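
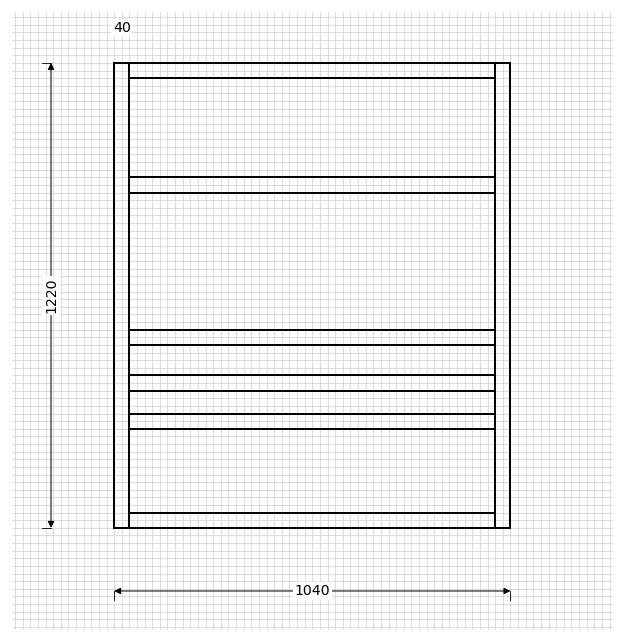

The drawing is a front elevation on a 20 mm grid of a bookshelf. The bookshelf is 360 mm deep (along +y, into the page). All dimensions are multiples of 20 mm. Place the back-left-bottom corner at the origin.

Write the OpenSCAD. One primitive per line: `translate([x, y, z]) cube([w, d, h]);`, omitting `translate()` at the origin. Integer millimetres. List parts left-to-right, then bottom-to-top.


cube([40, 360, 1220]);
translate([40, 0, 0]) cube([960, 360, 40]);
translate([40, 0, 260]) cube([960, 360, 40]);
translate([40, 0, 360]) cube([960, 360, 40]);
translate([40, 0, 480]) cube([960, 360, 40]);
translate([40, 0, 880]) cube([960, 360, 40]);
translate([40, 0, 1180]) cube([960, 360, 40]);
translate([1000, 0, 0]) cube([40, 360, 1220]);


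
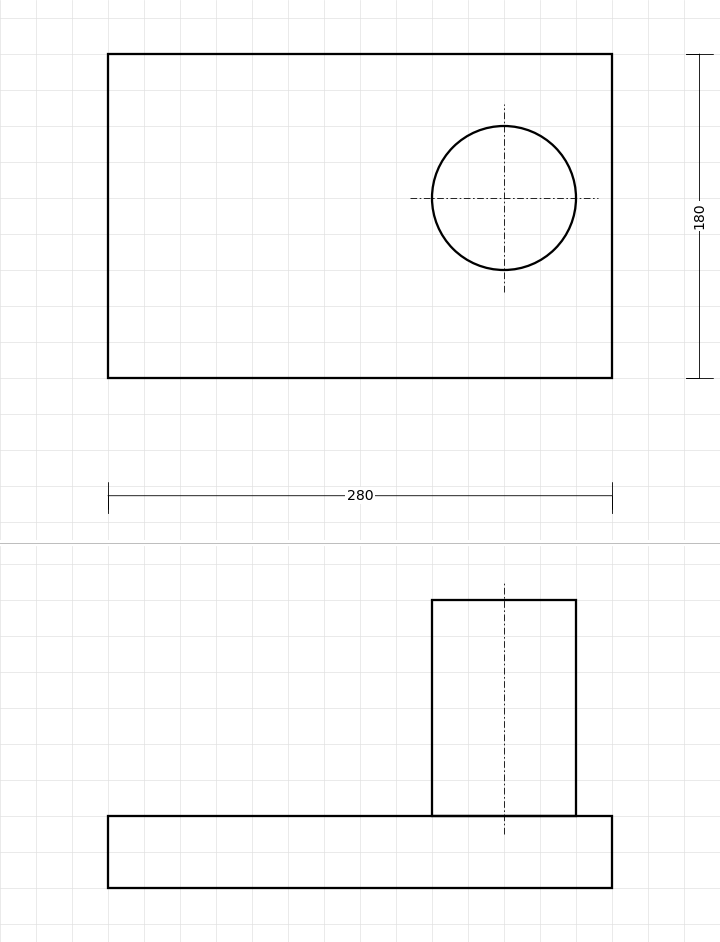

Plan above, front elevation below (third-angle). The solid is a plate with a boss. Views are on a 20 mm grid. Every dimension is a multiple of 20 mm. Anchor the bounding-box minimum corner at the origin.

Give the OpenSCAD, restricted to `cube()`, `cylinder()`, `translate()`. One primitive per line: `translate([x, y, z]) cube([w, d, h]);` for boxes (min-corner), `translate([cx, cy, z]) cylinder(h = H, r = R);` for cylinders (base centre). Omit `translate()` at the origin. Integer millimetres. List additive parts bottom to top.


cube([280, 180, 40]);
translate([220, 100, 40]) cylinder(h = 120, r = 40);


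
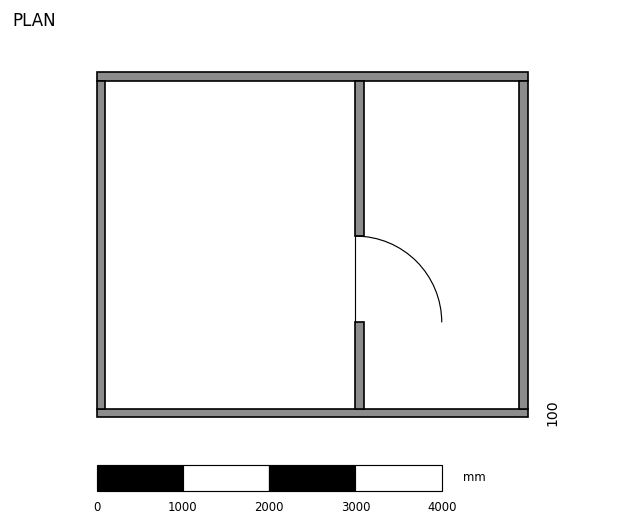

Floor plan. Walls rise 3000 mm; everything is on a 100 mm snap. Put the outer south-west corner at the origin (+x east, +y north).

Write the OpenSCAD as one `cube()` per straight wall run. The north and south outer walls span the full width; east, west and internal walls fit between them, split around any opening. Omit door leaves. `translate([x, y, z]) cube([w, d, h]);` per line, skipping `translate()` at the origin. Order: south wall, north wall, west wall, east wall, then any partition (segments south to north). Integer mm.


cube([5000, 100, 3000]);
translate([0, 3900, 0]) cube([5000, 100, 3000]);
translate([0, 100, 0]) cube([100, 3800, 3000]);
translate([4900, 100, 0]) cube([100, 3800, 3000]);
translate([3000, 100, 0]) cube([100, 1000, 3000]);
translate([3000, 2100, 0]) cube([100, 1800, 3000]);


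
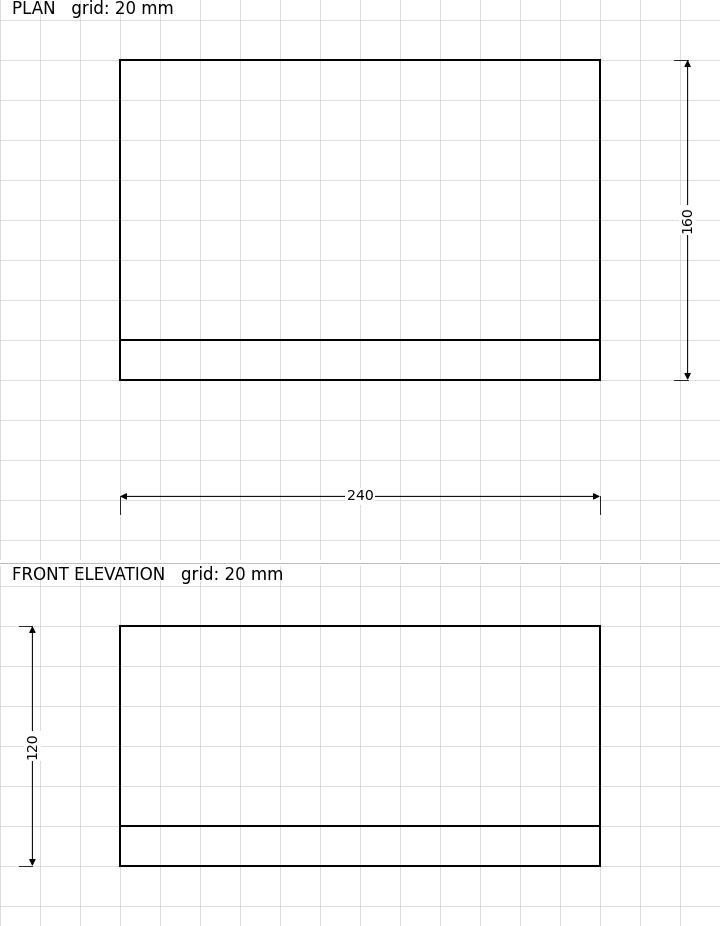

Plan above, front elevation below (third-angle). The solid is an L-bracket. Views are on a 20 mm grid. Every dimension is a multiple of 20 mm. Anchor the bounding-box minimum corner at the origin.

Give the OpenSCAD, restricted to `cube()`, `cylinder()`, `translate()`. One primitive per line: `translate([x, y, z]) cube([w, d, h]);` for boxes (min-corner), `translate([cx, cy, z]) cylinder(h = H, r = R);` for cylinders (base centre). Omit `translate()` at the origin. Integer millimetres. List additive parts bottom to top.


cube([240, 160, 20]);
translate([0, 0, 20]) cube([240, 20, 100]);


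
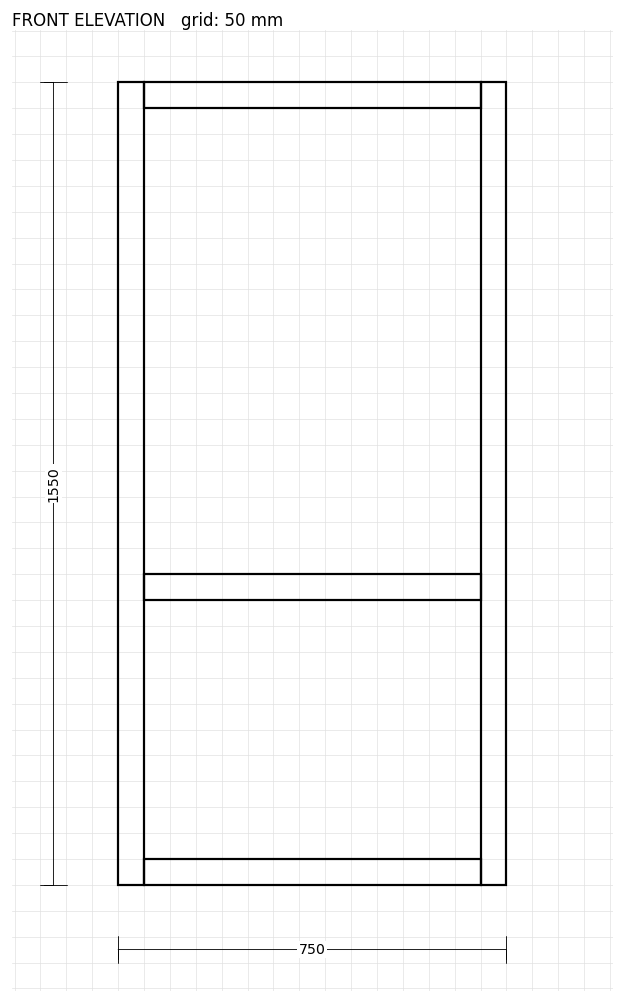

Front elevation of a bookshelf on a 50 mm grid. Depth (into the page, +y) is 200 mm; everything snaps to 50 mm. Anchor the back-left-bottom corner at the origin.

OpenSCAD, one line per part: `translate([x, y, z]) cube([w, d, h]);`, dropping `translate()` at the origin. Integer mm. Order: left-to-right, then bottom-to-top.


cube([50, 200, 1550]);
translate([50, 0, 0]) cube([650, 200, 50]);
translate([50, 0, 550]) cube([650, 200, 50]);
translate([50, 0, 1500]) cube([650, 200, 50]);
translate([700, 0, 0]) cube([50, 200, 1550]);


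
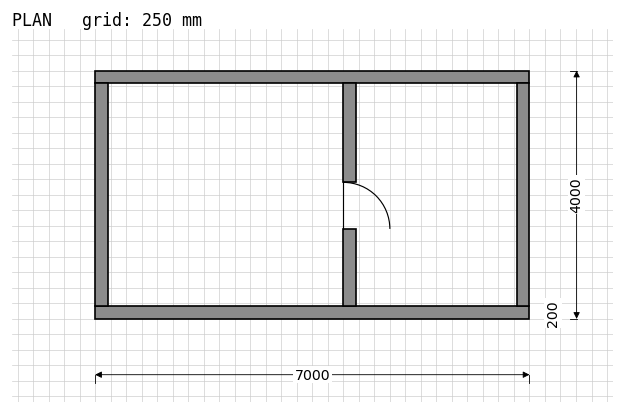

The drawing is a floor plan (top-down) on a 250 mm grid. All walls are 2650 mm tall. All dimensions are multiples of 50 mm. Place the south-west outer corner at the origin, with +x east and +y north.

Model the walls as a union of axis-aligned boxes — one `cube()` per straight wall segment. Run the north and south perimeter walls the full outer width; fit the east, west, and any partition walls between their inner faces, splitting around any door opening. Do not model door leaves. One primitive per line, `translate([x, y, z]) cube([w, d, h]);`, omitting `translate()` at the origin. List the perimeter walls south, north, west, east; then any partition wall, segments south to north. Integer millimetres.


cube([7000, 200, 2650]);
translate([0, 3800, 0]) cube([7000, 200, 2650]);
translate([0, 200, 0]) cube([200, 3600, 2650]);
translate([6800, 200, 0]) cube([200, 3600, 2650]);
translate([4000, 200, 0]) cube([200, 1250, 2650]);
translate([4000, 2200, 0]) cube([200, 1600, 2650]);


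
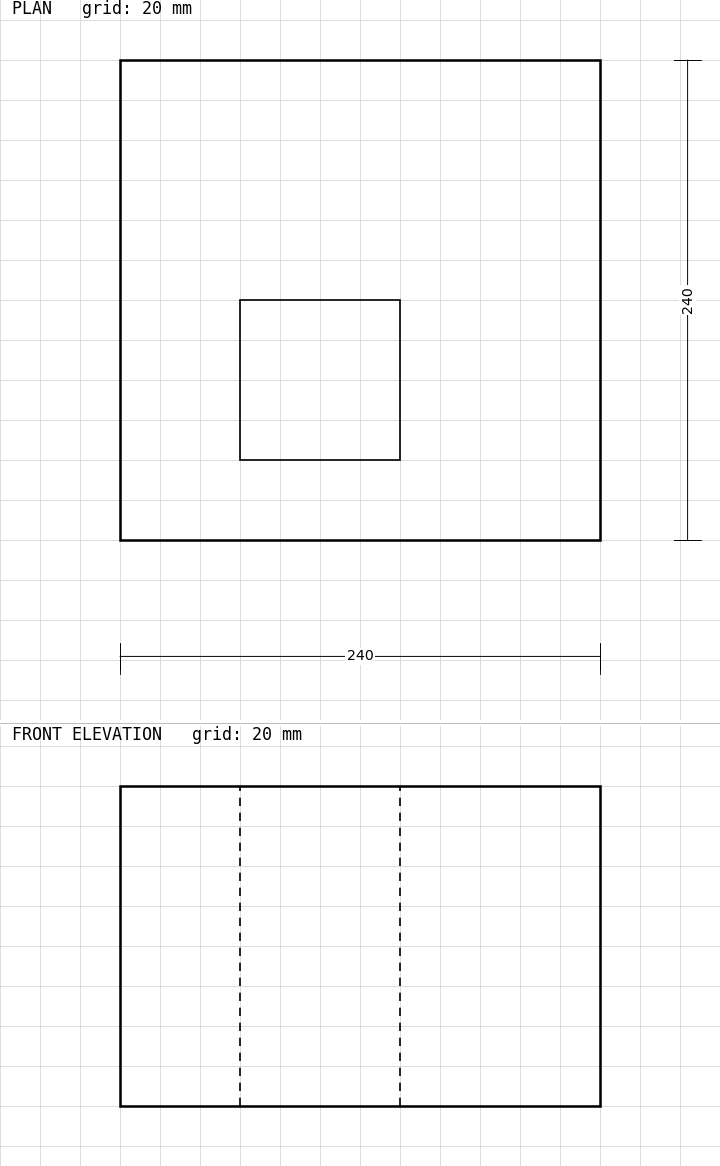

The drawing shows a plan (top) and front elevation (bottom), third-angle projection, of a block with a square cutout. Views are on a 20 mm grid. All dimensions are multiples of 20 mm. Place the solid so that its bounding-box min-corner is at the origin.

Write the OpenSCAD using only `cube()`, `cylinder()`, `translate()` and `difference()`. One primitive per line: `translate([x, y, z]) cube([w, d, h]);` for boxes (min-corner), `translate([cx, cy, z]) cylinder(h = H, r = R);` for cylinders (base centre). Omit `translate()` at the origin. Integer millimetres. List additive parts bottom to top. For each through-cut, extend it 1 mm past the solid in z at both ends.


difference() {
  cube([240, 240, 160]);
  translate([60, 40, -1]) cube([80, 80, 162]);
}


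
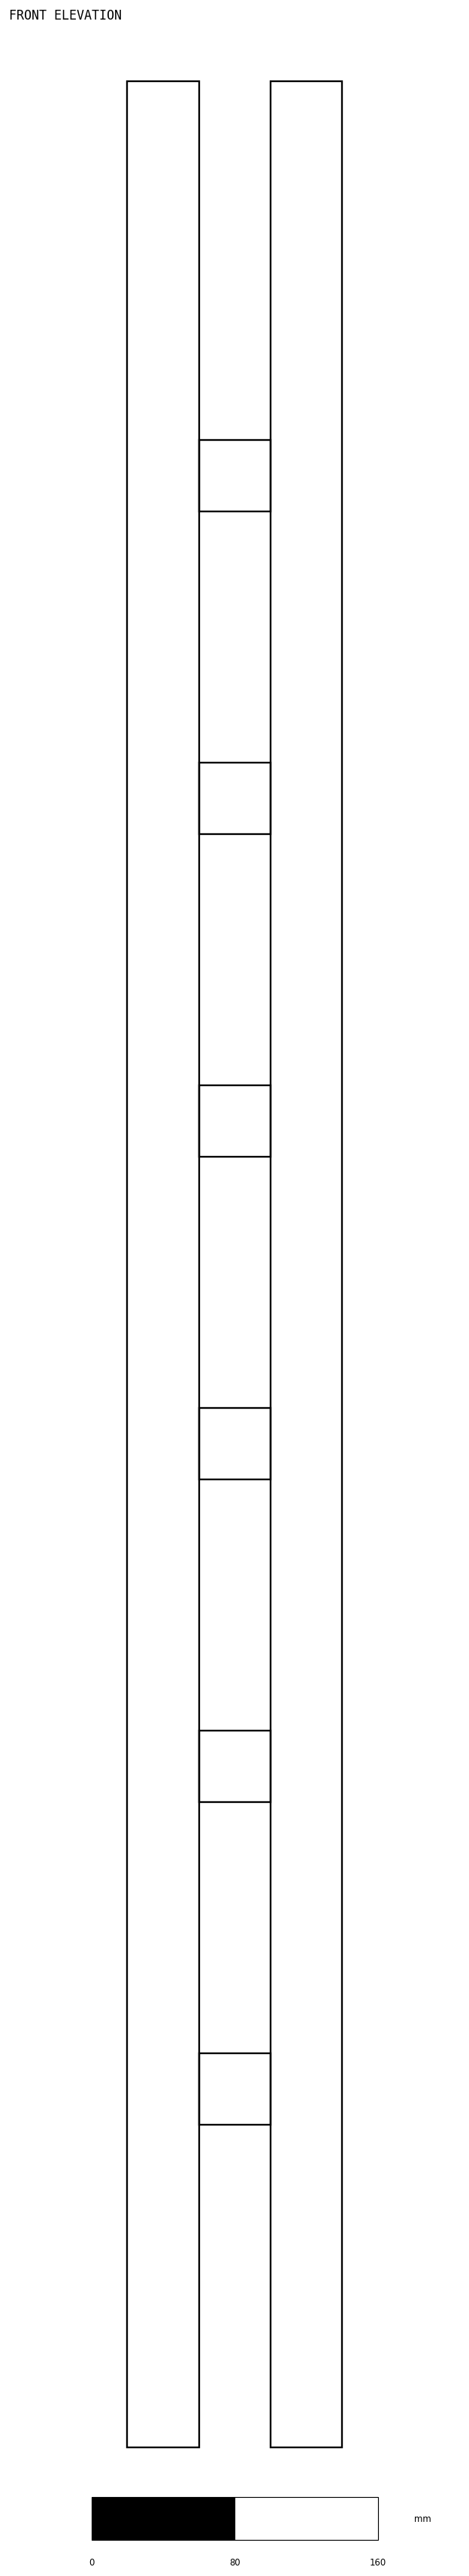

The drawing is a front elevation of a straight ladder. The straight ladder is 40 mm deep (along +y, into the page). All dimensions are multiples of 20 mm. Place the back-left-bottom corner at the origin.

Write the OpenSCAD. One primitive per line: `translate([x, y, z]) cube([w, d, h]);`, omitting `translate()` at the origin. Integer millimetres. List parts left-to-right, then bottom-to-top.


cube([40, 40, 1320]);
translate([40, 0, 180]) cube([40, 40, 40]);
translate([40, 0, 360]) cube([40, 40, 40]);
translate([40, 0, 540]) cube([40, 40, 40]);
translate([40, 0, 720]) cube([40, 40, 40]);
translate([40, 0, 900]) cube([40, 40, 40]);
translate([40, 0, 1080]) cube([40, 40, 40]);
translate([80, 0, 0]) cube([40, 40, 1320]);


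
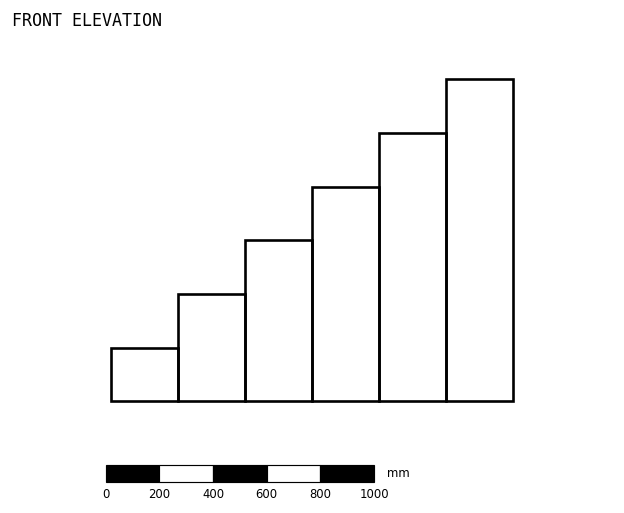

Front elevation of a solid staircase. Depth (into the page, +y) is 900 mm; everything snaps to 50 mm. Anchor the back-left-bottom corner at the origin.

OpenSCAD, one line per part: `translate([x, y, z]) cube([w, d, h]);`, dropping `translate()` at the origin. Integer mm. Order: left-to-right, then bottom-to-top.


cube([250, 900, 200]);
translate([250, 0, 0]) cube([250, 900, 400]);
translate([500, 0, 0]) cube([250, 900, 600]);
translate([750, 0, 0]) cube([250, 900, 800]);
translate([1000, 0, 0]) cube([250, 900, 1000]);
translate([1250, 0, 0]) cube([250, 900, 1200]);


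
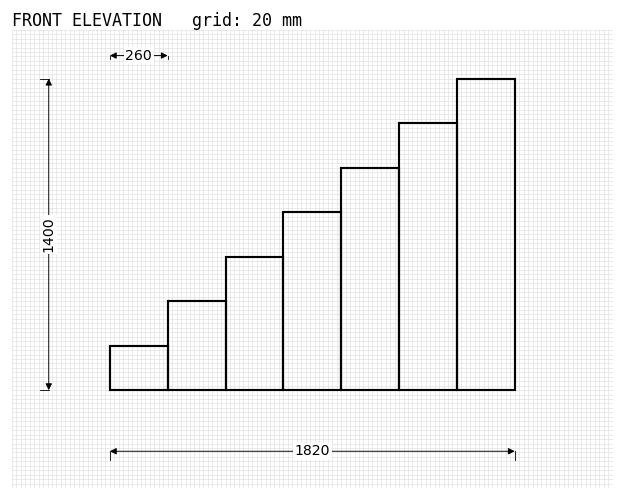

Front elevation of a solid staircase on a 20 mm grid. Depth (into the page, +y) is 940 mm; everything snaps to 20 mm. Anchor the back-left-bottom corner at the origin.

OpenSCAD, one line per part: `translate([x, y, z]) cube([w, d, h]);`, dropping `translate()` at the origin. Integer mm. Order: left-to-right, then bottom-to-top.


cube([260, 940, 200]);
translate([260, 0, 0]) cube([260, 940, 400]);
translate([520, 0, 0]) cube([260, 940, 600]);
translate([780, 0, 0]) cube([260, 940, 800]);
translate([1040, 0, 0]) cube([260, 940, 1000]);
translate([1300, 0, 0]) cube([260, 940, 1200]);
translate([1560, 0, 0]) cube([260, 940, 1400]);


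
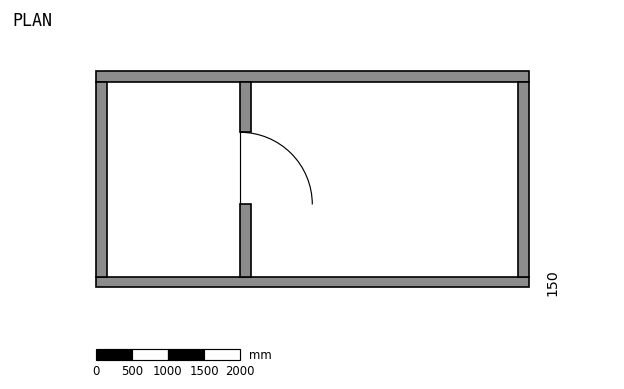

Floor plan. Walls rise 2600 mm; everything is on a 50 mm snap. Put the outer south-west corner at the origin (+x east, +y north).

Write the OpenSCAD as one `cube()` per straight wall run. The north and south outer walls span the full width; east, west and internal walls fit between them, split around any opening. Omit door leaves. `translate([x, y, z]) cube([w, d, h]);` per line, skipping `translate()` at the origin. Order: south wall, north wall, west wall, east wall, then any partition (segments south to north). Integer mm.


cube([6000, 150, 2600]);
translate([0, 2850, 0]) cube([6000, 150, 2600]);
translate([0, 150, 0]) cube([150, 2700, 2600]);
translate([5850, 150, 0]) cube([150, 2700, 2600]);
translate([2000, 150, 0]) cube([150, 1000, 2600]);
translate([2000, 2150, 0]) cube([150, 700, 2600]);


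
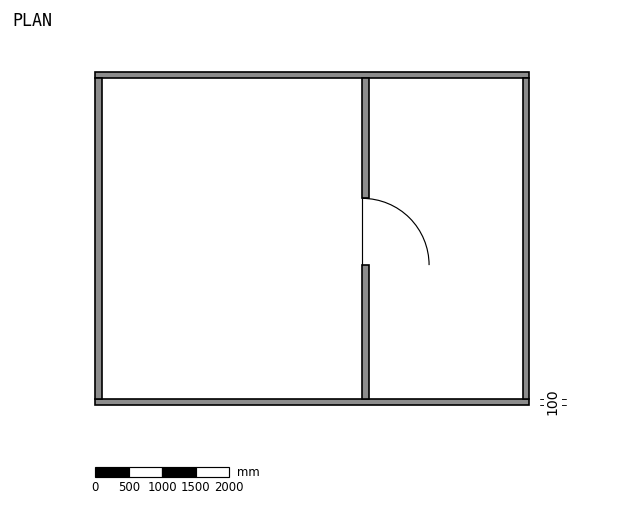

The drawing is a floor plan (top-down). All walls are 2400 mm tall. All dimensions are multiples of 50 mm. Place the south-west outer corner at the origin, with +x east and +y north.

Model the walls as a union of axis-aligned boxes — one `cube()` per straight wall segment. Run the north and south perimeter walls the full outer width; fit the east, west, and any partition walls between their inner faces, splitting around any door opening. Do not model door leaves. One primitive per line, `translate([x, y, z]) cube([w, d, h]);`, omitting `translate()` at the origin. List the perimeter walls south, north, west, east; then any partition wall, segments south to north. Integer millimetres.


cube([6500, 100, 2400]);
translate([0, 4900, 0]) cube([6500, 100, 2400]);
translate([0, 100, 0]) cube([100, 4800, 2400]);
translate([6400, 100, 0]) cube([100, 4800, 2400]);
translate([4000, 100, 0]) cube([100, 2000, 2400]);
translate([4000, 3100, 0]) cube([100, 1800, 2400]);


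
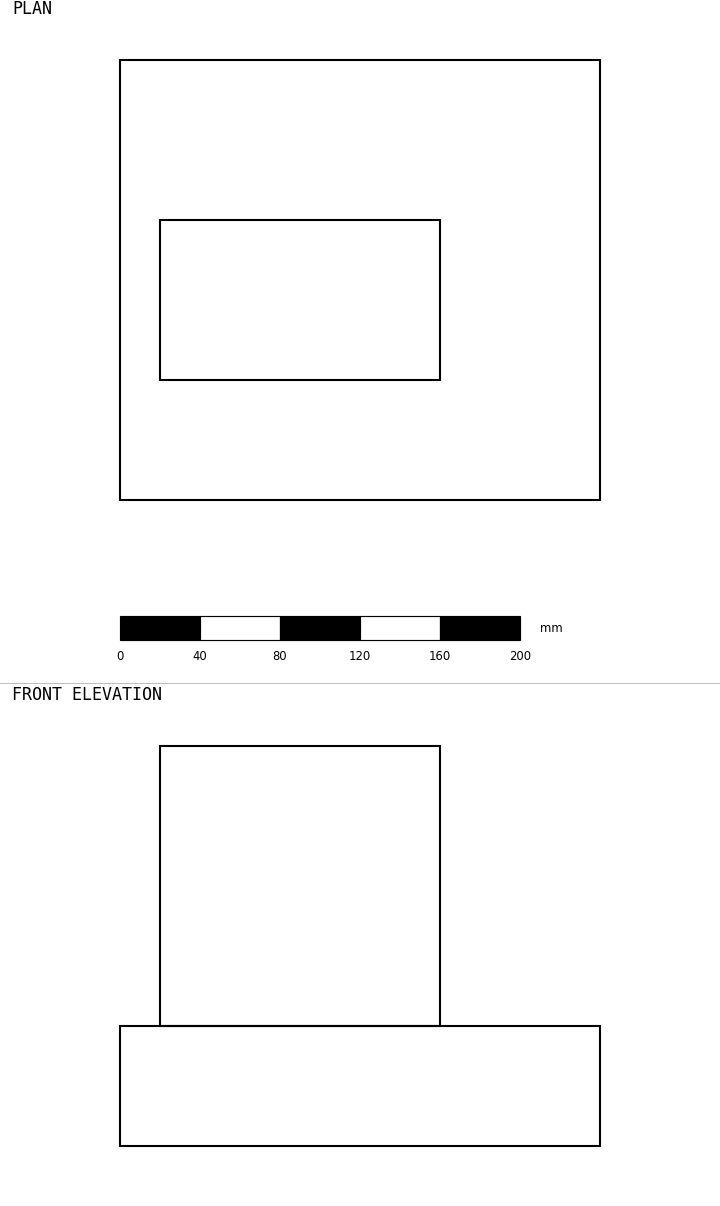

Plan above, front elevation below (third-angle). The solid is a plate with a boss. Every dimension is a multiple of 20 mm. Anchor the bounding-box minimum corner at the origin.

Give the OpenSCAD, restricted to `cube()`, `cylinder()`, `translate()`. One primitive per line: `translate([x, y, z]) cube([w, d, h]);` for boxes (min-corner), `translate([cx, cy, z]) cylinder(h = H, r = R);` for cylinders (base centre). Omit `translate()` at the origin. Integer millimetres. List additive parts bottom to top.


cube([240, 220, 60]);
translate([20, 60, 60]) cube([140, 80, 140]);


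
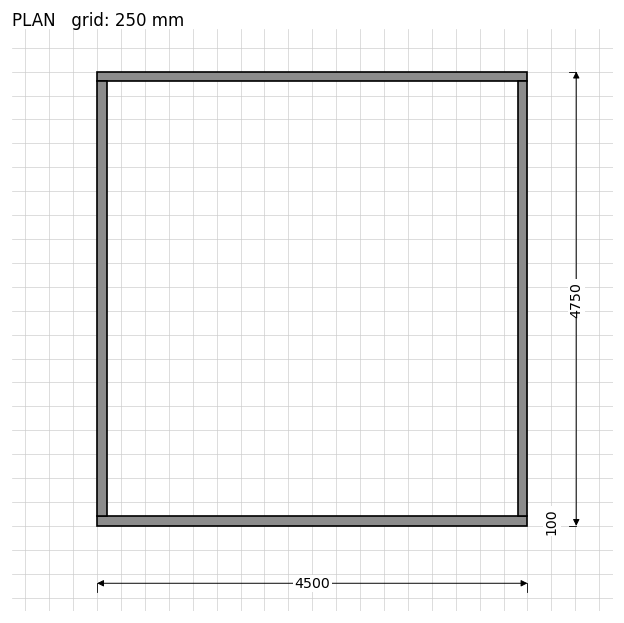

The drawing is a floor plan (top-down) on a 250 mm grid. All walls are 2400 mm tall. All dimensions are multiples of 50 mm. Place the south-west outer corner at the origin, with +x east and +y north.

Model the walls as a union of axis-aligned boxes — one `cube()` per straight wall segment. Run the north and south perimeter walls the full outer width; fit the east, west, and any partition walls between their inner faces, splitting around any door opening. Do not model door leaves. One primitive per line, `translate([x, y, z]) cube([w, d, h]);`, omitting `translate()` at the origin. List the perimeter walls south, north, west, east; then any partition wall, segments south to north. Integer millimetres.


cube([4500, 100, 2400]);
translate([0, 4650, 0]) cube([4500, 100, 2400]);
translate([0, 100, 0]) cube([100, 4550, 2400]);
translate([4400, 100, 0]) cube([100, 4550, 2400]);


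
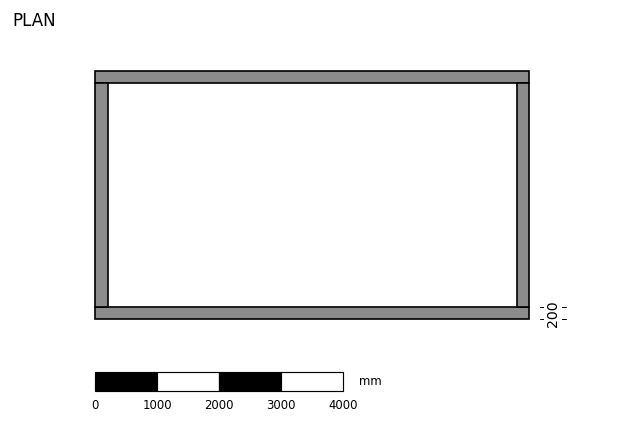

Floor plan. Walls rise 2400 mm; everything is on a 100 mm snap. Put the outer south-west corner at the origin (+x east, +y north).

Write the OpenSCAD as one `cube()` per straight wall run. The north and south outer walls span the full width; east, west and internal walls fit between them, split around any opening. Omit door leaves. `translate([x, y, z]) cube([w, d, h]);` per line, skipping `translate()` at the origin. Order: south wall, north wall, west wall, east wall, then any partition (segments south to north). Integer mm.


cube([7000, 200, 2400]);
translate([0, 3800, 0]) cube([7000, 200, 2400]);
translate([0, 200, 0]) cube([200, 3600, 2400]);
translate([6800, 200, 0]) cube([200, 3600, 2400]);


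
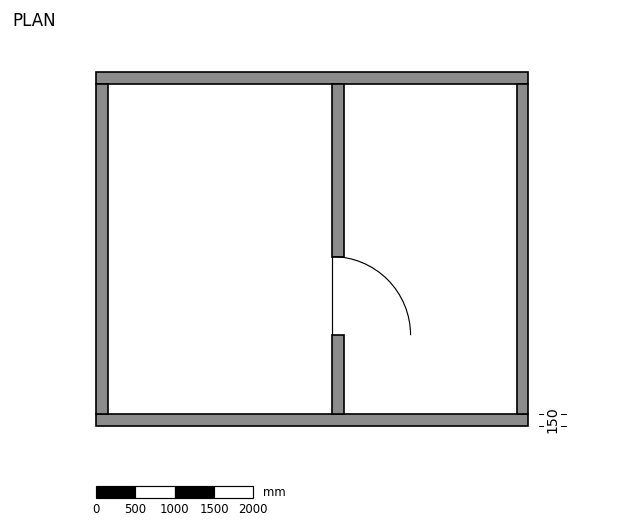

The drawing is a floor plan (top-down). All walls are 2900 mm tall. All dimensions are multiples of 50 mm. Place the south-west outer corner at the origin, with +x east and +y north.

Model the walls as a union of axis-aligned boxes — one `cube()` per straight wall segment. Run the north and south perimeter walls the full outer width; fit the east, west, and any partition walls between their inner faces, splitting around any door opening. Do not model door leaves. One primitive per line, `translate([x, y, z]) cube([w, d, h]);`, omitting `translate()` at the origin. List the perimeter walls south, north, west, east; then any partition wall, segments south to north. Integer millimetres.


cube([5500, 150, 2900]);
translate([0, 4350, 0]) cube([5500, 150, 2900]);
translate([0, 150, 0]) cube([150, 4200, 2900]);
translate([5350, 150, 0]) cube([150, 4200, 2900]);
translate([3000, 150, 0]) cube([150, 1000, 2900]);
translate([3000, 2150, 0]) cube([150, 2200, 2900]);


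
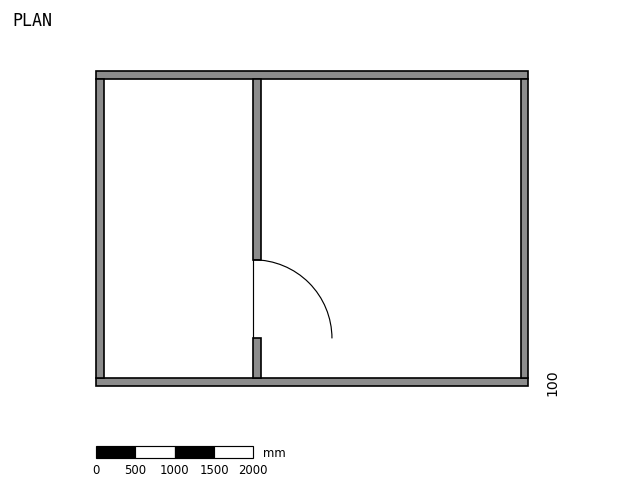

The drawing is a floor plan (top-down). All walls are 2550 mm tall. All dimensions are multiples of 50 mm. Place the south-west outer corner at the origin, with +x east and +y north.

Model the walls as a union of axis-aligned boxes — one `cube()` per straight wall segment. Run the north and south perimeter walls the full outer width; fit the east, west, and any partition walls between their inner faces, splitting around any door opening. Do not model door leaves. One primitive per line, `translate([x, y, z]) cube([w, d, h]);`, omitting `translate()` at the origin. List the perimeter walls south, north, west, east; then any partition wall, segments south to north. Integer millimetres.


cube([5500, 100, 2550]);
translate([0, 3900, 0]) cube([5500, 100, 2550]);
translate([0, 100, 0]) cube([100, 3800, 2550]);
translate([5400, 100, 0]) cube([100, 3800, 2550]);
translate([2000, 100, 0]) cube([100, 500, 2550]);
translate([2000, 1600, 0]) cube([100, 2300, 2550]);


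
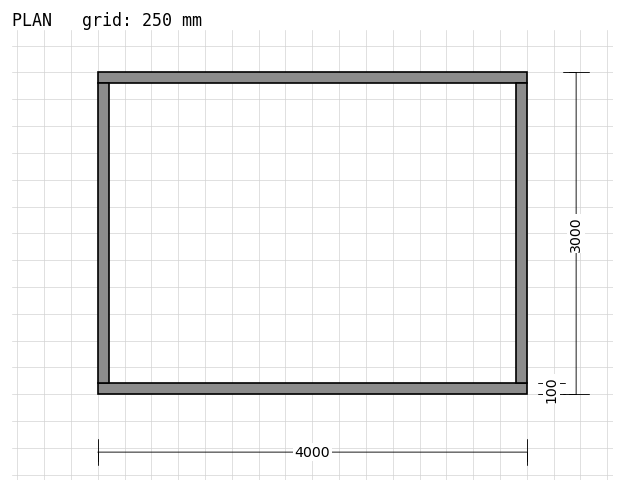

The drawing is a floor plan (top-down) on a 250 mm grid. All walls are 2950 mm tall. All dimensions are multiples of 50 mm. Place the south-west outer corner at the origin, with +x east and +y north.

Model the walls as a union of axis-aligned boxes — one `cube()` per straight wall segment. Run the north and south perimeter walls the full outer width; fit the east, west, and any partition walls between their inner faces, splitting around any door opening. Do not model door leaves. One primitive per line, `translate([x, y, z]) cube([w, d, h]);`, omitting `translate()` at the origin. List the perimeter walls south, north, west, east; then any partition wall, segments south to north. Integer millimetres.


cube([4000, 100, 2950]);
translate([0, 2900, 0]) cube([4000, 100, 2950]);
translate([0, 100, 0]) cube([100, 2800, 2950]);
translate([3900, 100, 0]) cube([100, 2800, 2950]);


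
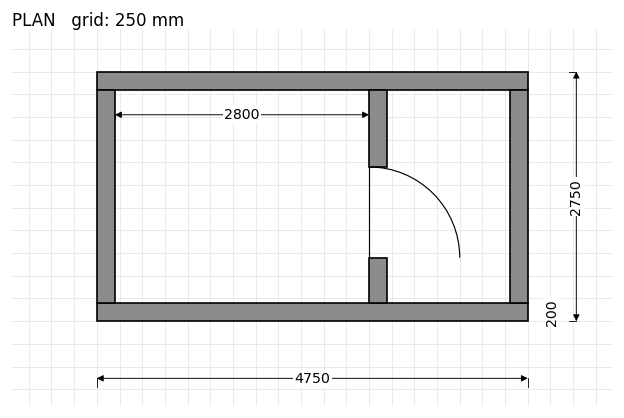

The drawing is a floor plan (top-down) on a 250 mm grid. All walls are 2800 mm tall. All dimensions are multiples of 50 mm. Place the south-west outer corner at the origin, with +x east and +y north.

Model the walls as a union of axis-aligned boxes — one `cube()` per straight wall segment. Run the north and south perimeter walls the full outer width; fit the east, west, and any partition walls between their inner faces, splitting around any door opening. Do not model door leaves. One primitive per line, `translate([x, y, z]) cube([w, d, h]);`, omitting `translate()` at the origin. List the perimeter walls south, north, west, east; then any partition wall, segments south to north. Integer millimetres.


cube([4750, 200, 2800]);
translate([0, 2550, 0]) cube([4750, 200, 2800]);
translate([0, 200, 0]) cube([200, 2350, 2800]);
translate([4550, 200, 0]) cube([200, 2350, 2800]);
translate([3000, 200, 0]) cube([200, 500, 2800]);
translate([3000, 1700, 0]) cube([200, 850, 2800]);


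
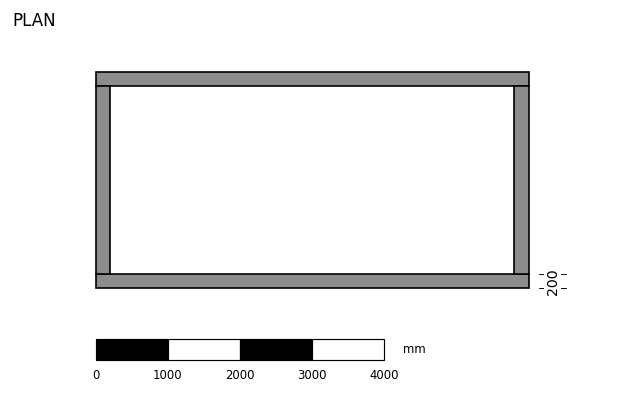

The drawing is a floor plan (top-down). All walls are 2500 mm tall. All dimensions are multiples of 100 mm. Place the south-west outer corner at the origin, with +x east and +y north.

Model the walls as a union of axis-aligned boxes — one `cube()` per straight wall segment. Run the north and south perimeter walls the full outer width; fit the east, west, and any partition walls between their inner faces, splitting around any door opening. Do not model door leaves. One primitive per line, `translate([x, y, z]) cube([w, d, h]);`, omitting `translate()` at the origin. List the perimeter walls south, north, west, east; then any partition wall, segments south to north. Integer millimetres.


cube([6000, 200, 2500]);
translate([0, 2800, 0]) cube([6000, 200, 2500]);
translate([0, 200, 0]) cube([200, 2600, 2500]);
translate([5800, 200, 0]) cube([200, 2600, 2500]);


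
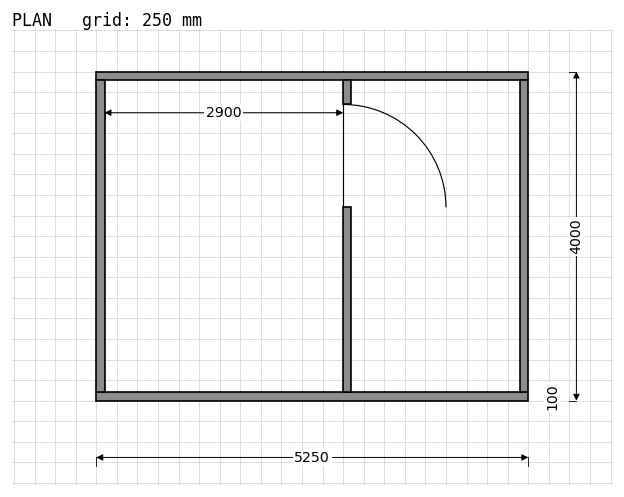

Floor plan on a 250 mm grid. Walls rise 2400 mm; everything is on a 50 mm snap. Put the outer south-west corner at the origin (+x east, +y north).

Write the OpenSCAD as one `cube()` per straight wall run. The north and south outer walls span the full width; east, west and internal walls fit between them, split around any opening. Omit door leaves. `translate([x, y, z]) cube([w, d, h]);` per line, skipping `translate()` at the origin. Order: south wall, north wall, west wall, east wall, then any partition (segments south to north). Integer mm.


cube([5250, 100, 2400]);
translate([0, 3900, 0]) cube([5250, 100, 2400]);
translate([0, 100, 0]) cube([100, 3800, 2400]);
translate([5150, 100, 0]) cube([100, 3800, 2400]);
translate([3000, 100, 0]) cube([100, 2250, 2400]);
translate([3000, 3600, 0]) cube([100, 300, 2400]);


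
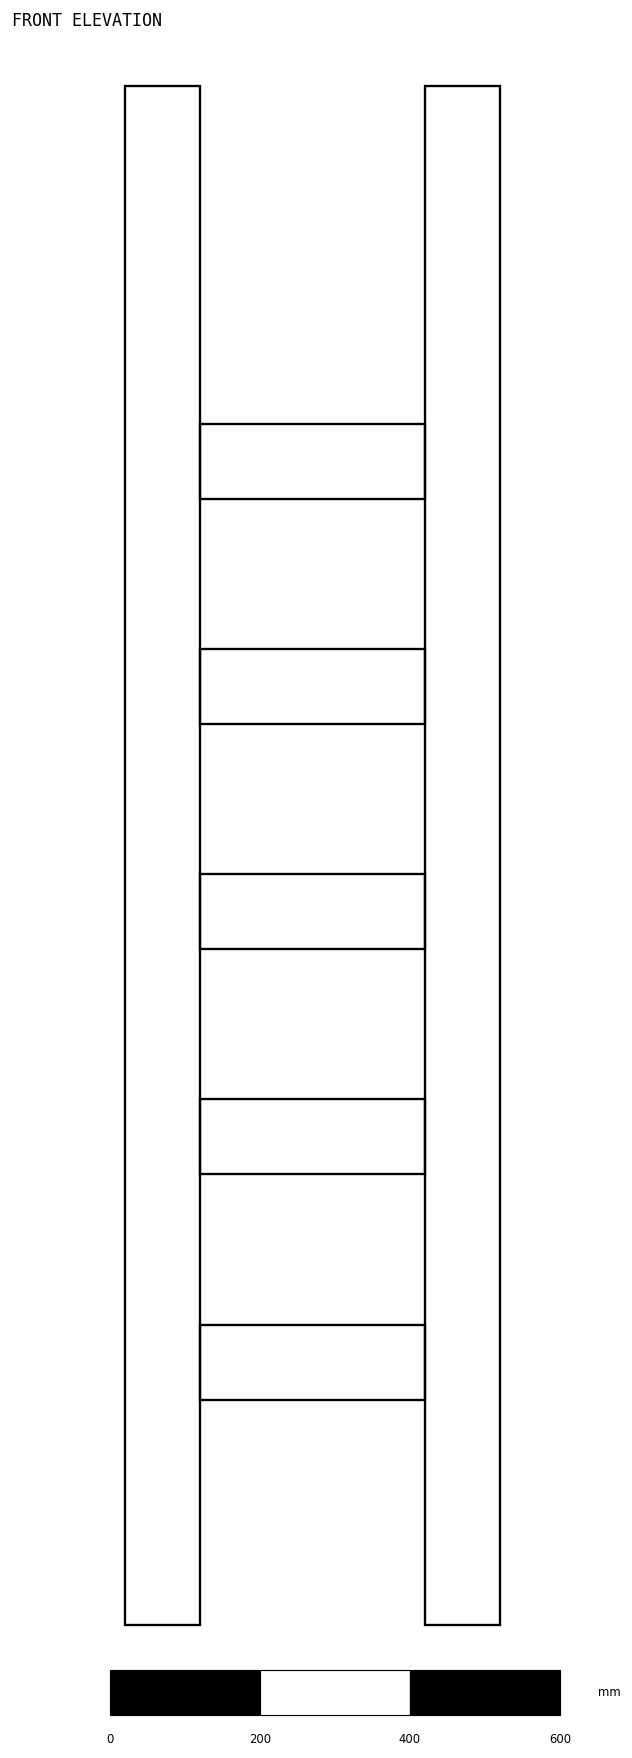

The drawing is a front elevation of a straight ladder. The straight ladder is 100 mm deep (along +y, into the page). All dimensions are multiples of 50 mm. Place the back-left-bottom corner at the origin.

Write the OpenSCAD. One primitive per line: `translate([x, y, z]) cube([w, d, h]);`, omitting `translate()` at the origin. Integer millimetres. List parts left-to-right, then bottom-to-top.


cube([100, 100, 2050]);
translate([100, 0, 300]) cube([300, 100, 100]);
translate([100, 0, 600]) cube([300, 100, 100]);
translate([100, 0, 900]) cube([300, 100, 100]);
translate([100, 0, 1200]) cube([300, 100, 100]);
translate([100, 0, 1500]) cube([300, 100, 100]);
translate([400, 0, 0]) cube([100, 100, 2050]);


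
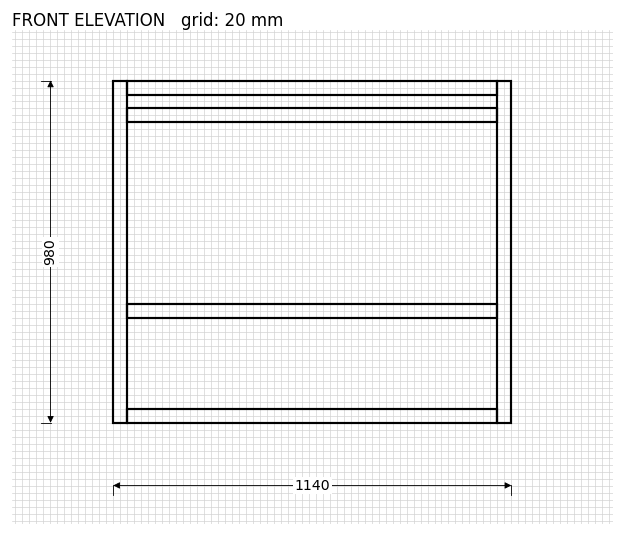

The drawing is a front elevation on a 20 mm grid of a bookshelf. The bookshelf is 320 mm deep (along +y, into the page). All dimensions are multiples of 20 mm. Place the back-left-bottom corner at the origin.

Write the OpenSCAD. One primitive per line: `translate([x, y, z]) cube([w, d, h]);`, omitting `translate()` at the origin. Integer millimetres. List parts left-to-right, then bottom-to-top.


cube([40, 320, 980]);
translate([40, 0, 0]) cube([1060, 320, 40]);
translate([40, 0, 300]) cube([1060, 320, 40]);
translate([40, 0, 860]) cube([1060, 320, 40]);
translate([40, 0, 940]) cube([1060, 320, 40]);
translate([1100, 0, 0]) cube([40, 320, 980]);


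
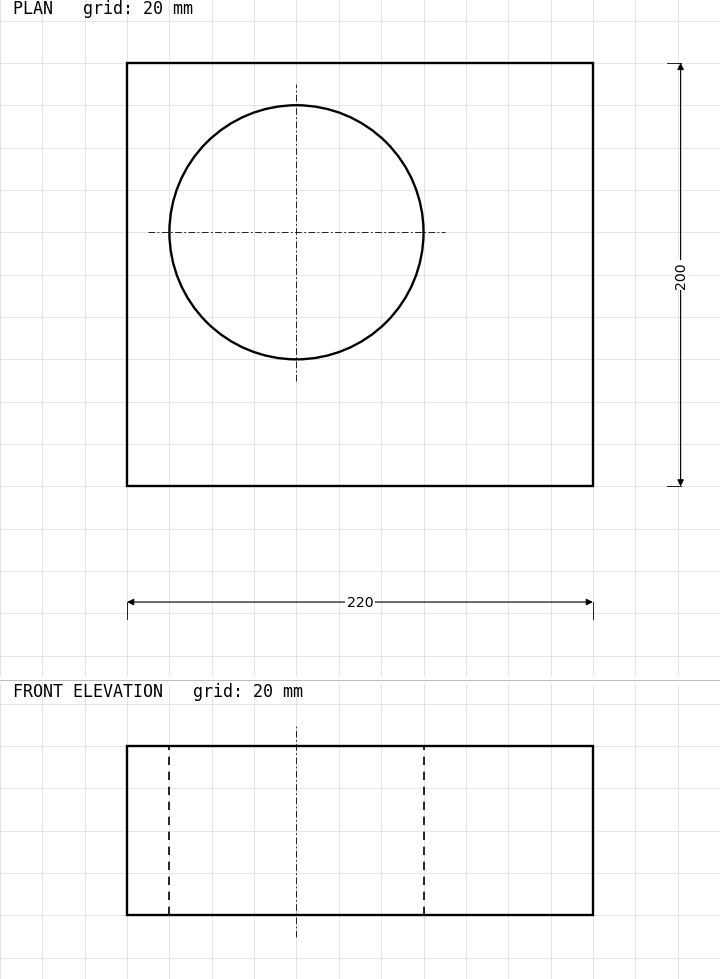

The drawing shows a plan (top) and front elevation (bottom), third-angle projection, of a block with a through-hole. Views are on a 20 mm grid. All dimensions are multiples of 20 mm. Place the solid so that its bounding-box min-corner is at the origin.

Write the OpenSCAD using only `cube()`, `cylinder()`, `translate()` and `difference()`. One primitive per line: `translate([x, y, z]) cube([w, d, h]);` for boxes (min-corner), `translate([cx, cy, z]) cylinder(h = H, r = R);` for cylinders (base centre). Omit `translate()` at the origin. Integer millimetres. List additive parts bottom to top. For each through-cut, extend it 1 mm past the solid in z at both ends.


difference() {
  cube([220, 200, 80]);
  translate([80, 120, -1]) cylinder(h = 82, r = 60);
}


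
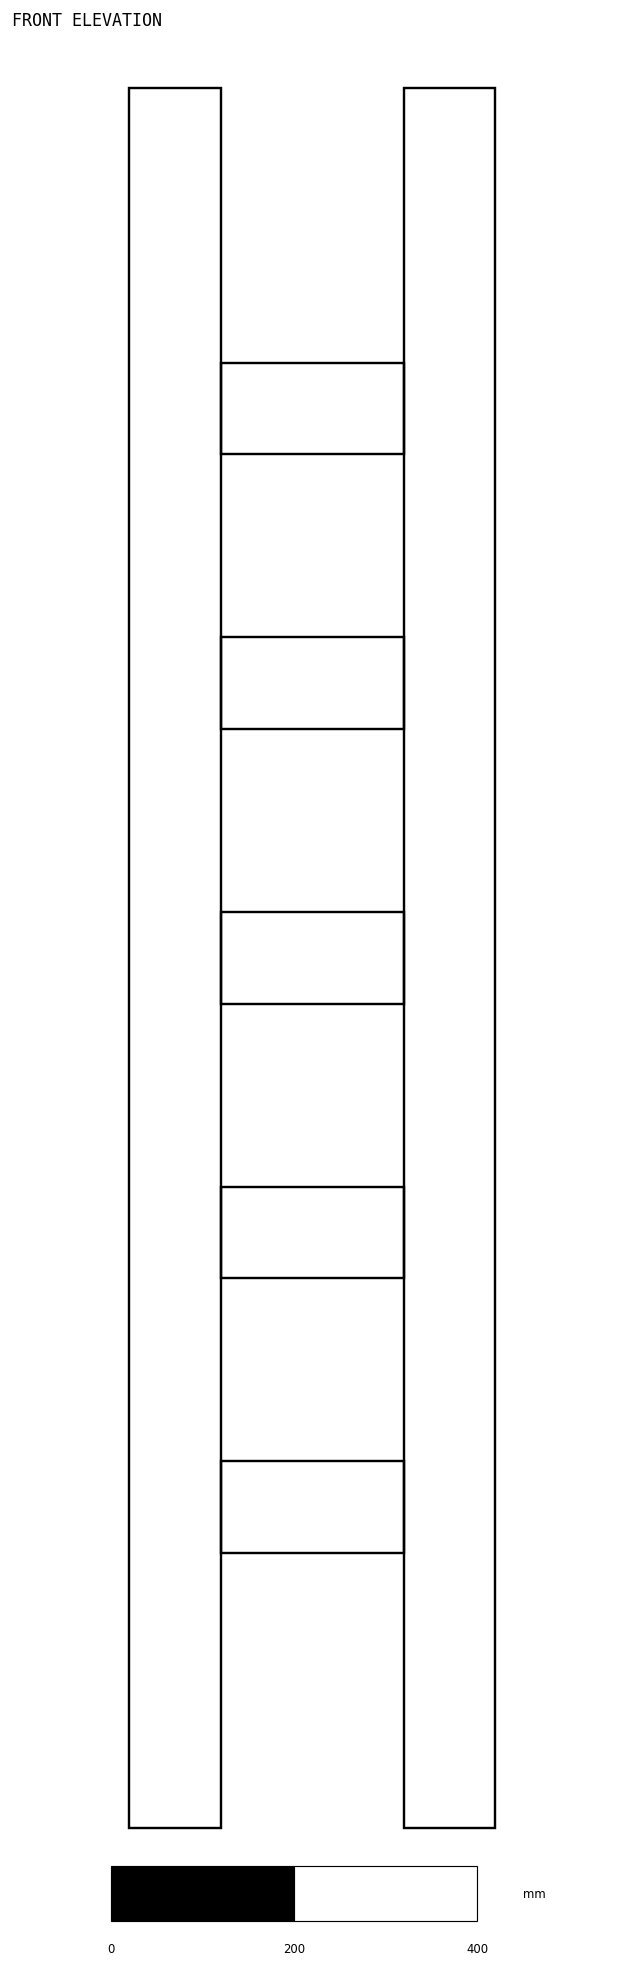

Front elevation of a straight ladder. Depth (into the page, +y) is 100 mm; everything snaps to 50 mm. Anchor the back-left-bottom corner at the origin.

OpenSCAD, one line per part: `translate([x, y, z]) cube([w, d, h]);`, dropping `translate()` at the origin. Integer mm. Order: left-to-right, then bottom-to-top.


cube([100, 100, 1900]);
translate([100, 0, 300]) cube([200, 100, 100]);
translate([100, 0, 600]) cube([200, 100, 100]);
translate([100, 0, 900]) cube([200, 100, 100]);
translate([100, 0, 1200]) cube([200, 100, 100]);
translate([100, 0, 1500]) cube([200, 100, 100]);
translate([300, 0, 0]) cube([100, 100, 1900]);


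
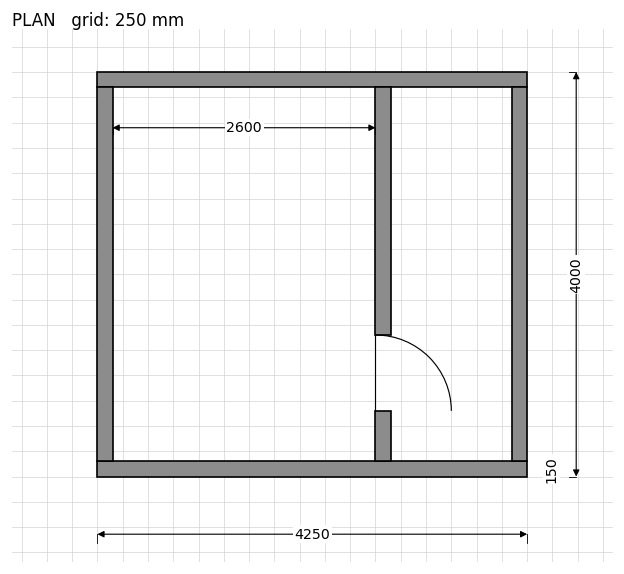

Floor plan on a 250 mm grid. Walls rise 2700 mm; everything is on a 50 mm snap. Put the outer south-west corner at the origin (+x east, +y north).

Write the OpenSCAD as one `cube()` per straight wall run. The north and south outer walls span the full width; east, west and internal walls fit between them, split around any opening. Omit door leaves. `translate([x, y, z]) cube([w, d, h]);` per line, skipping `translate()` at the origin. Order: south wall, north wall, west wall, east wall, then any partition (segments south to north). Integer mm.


cube([4250, 150, 2700]);
translate([0, 3850, 0]) cube([4250, 150, 2700]);
translate([0, 150, 0]) cube([150, 3700, 2700]);
translate([4100, 150, 0]) cube([150, 3700, 2700]);
translate([2750, 150, 0]) cube([150, 500, 2700]);
translate([2750, 1400, 0]) cube([150, 2450, 2700]);


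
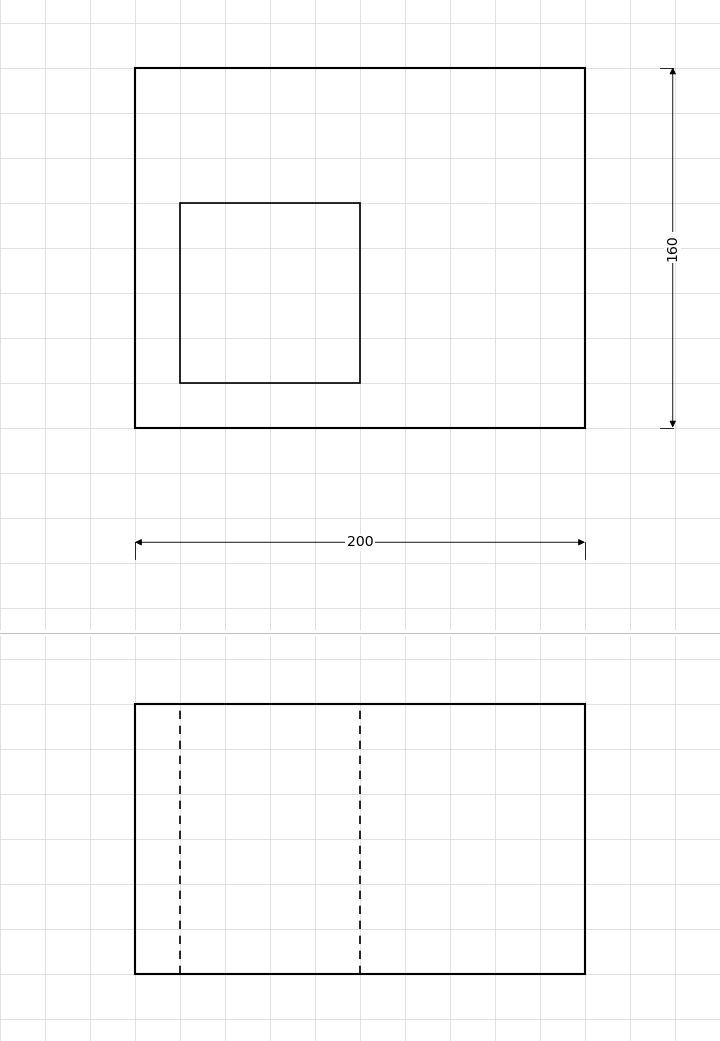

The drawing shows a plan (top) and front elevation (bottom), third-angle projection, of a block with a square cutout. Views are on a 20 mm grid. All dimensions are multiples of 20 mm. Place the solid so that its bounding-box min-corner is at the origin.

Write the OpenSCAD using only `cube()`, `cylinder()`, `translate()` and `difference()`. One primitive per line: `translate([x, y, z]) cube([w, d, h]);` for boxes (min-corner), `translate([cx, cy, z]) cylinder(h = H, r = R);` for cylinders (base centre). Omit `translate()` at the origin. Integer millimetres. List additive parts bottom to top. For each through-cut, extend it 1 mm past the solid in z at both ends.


difference() {
  cube([200, 160, 120]);
  translate([20, 20, -1]) cube([80, 80, 122]);
}


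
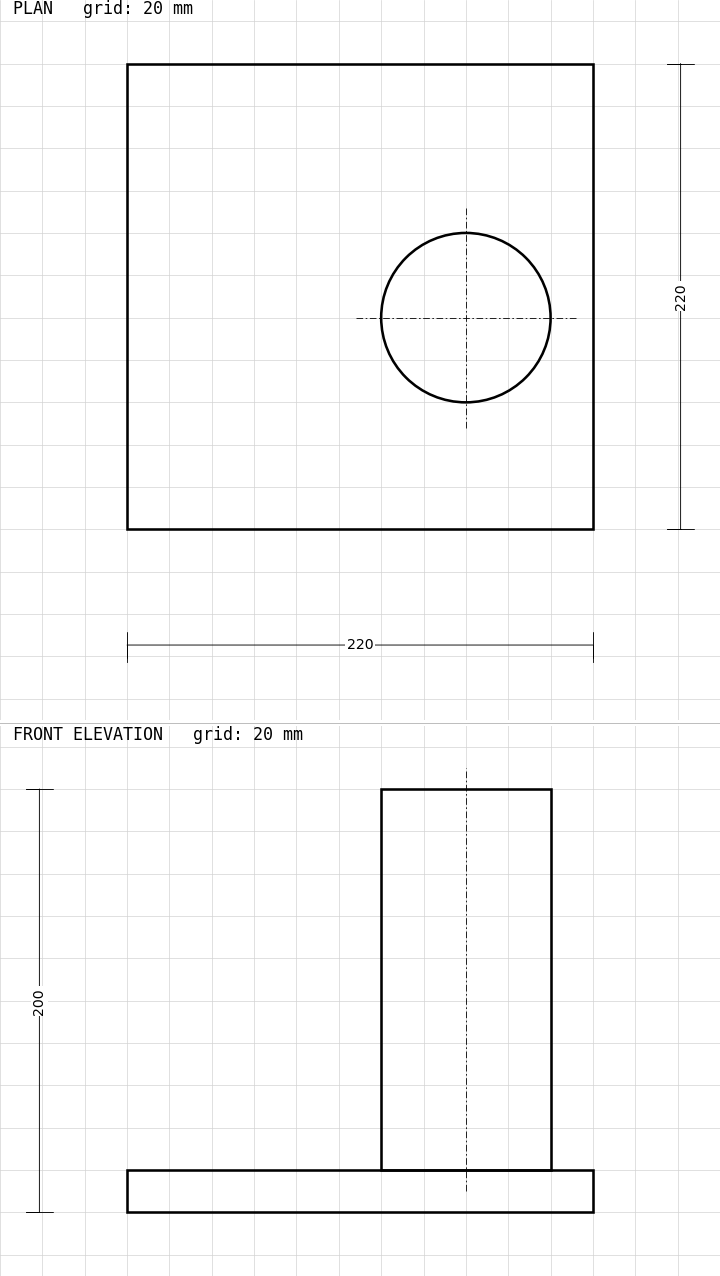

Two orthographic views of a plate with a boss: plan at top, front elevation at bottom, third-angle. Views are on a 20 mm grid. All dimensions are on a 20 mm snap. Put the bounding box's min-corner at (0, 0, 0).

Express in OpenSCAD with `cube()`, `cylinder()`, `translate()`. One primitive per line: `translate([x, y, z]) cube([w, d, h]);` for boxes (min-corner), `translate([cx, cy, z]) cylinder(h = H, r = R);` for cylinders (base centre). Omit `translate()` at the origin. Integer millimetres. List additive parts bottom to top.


cube([220, 220, 20]);
translate([160, 100, 20]) cylinder(h = 180, r = 40);


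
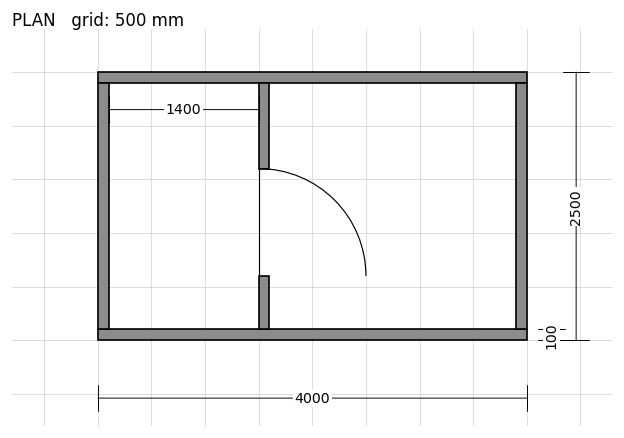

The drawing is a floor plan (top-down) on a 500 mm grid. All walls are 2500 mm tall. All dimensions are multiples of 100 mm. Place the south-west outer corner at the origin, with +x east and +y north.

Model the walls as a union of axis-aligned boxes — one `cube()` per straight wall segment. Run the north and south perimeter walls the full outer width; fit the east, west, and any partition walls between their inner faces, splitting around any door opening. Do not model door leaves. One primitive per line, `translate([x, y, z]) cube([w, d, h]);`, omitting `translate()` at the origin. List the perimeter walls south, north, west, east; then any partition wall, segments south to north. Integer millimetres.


cube([4000, 100, 2500]);
translate([0, 2400, 0]) cube([4000, 100, 2500]);
translate([0, 100, 0]) cube([100, 2300, 2500]);
translate([3900, 100, 0]) cube([100, 2300, 2500]);
translate([1500, 100, 0]) cube([100, 500, 2500]);
translate([1500, 1600, 0]) cube([100, 800, 2500]);


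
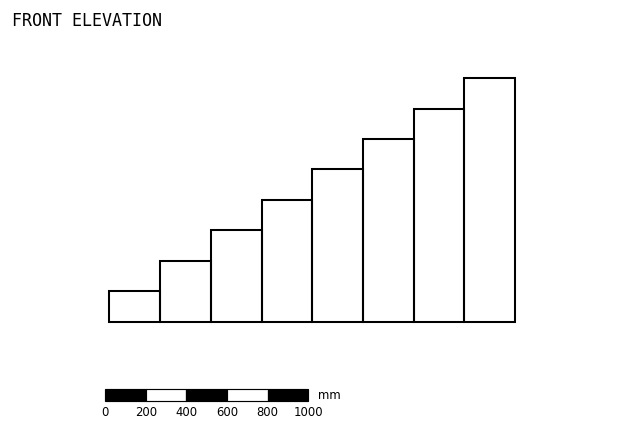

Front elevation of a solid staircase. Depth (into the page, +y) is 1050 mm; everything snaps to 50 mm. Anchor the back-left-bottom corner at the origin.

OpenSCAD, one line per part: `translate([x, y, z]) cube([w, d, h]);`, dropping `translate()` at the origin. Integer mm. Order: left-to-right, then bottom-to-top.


cube([250, 1050, 150]);
translate([250, 0, 0]) cube([250, 1050, 300]);
translate([500, 0, 0]) cube([250, 1050, 450]);
translate([750, 0, 0]) cube([250, 1050, 600]);
translate([1000, 0, 0]) cube([250, 1050, 750]);
translate([1250, 0, 0]) cube([250, 1050, 900]);
translate([1500, 0, 0]) cube([250, 1050, 1050]);
translate([1750, 0, 0]) cube([250, 1050, 1200]);


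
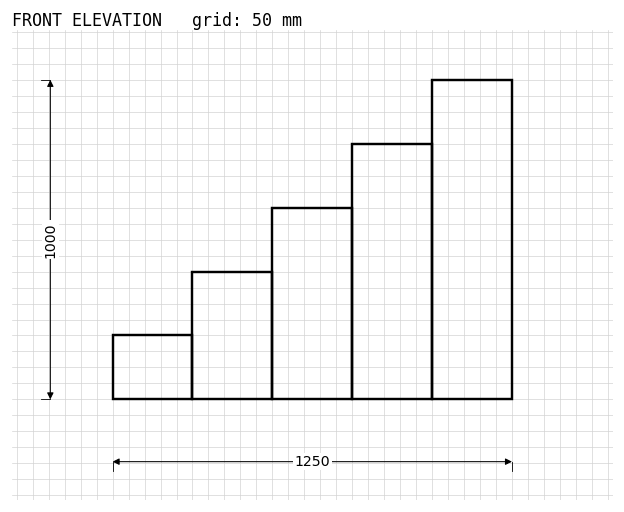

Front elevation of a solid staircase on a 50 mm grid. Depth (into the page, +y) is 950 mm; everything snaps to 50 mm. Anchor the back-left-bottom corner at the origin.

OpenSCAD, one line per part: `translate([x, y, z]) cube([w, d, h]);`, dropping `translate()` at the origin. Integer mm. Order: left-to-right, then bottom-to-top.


cube([250, 950, 200]);
translate([250, 0, 0]) cube([250, 950, 400]);
translate([500, 0, 0]) cube([250, 950, 600]);
translate([750, 0, 0]) cube([250, 950, 800]);
translate([1000, 0, 0]) cube([250, 950, 1000]);


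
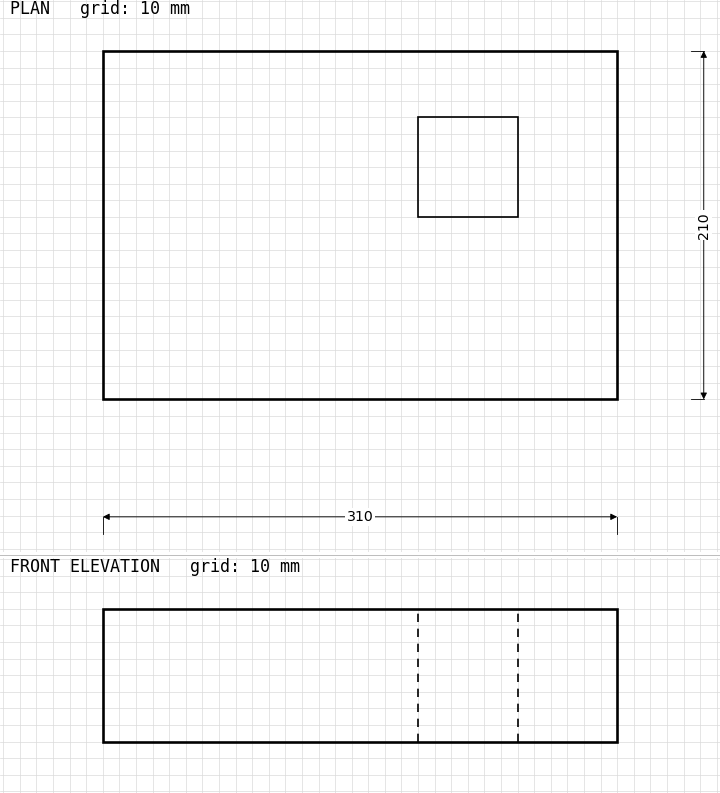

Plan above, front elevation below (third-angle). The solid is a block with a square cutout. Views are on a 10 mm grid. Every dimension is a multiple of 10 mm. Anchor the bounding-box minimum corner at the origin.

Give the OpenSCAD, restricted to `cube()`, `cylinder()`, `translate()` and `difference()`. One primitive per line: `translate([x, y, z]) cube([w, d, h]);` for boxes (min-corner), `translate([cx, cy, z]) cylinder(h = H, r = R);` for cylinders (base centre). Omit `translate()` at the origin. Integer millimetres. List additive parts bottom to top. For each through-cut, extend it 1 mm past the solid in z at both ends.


difference() {
  cube([310, 210, 80]);
  translate([190, 110, -1]) cube([60, 60, 82]);
}


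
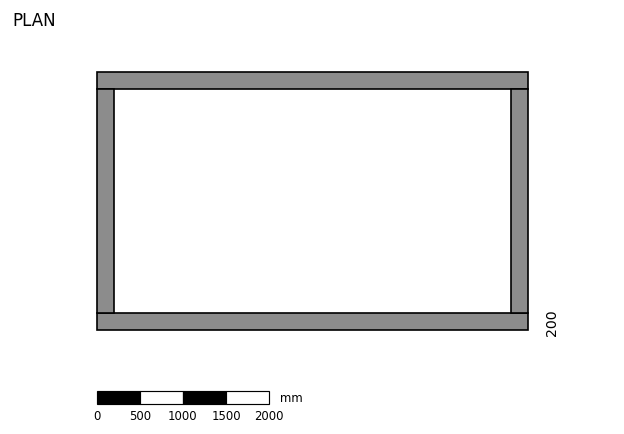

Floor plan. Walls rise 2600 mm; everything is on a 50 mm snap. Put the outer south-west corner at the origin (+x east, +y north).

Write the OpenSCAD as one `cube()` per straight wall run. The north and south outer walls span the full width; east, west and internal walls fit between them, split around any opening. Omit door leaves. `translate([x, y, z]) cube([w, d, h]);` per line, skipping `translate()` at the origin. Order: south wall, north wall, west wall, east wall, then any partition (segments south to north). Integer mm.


cube([5000, 200, 2600]);
translate([0, 2800, 0]) cube([5000, 200, 2600]);
translate([0, 200, 0]) cube([200, 2600, 2600]);
translate([4800, 200, 0]) cube([200, 2600, 2600]);


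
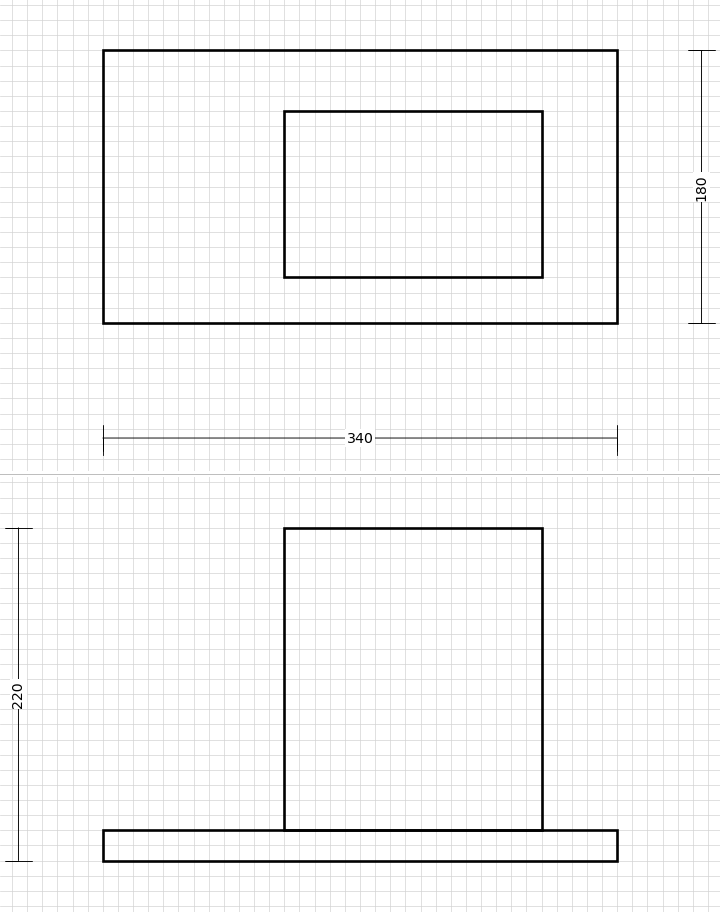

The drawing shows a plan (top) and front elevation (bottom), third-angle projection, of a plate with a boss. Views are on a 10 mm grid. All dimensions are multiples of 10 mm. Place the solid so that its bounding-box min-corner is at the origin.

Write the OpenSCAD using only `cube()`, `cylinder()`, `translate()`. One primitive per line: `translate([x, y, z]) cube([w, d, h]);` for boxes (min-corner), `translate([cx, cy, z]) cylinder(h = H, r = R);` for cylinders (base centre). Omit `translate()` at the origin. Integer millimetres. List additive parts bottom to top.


cube([340, 180, 20]);
translate([120, 30, 20]) cube([170, 110, 200]);


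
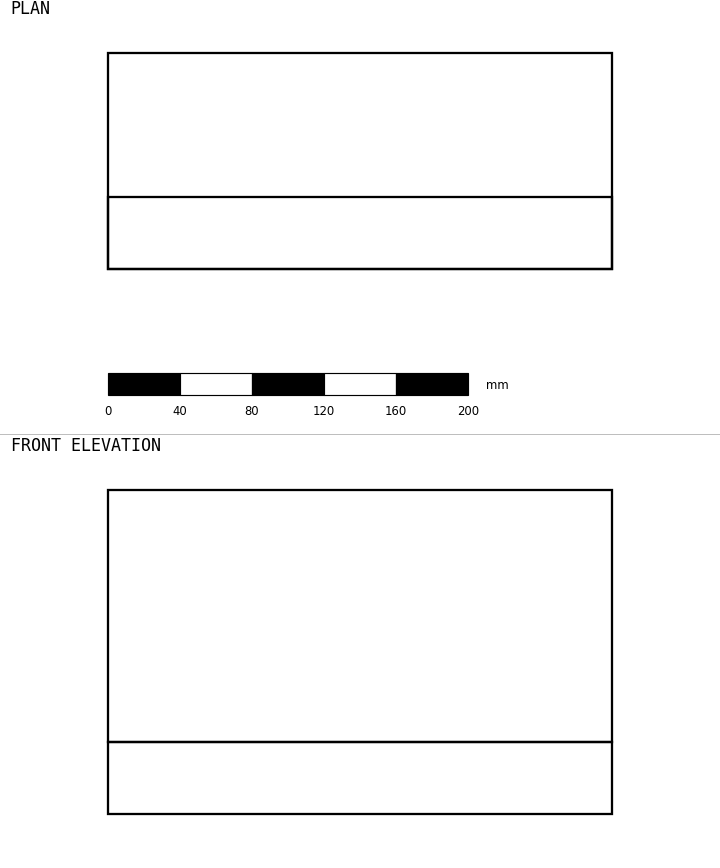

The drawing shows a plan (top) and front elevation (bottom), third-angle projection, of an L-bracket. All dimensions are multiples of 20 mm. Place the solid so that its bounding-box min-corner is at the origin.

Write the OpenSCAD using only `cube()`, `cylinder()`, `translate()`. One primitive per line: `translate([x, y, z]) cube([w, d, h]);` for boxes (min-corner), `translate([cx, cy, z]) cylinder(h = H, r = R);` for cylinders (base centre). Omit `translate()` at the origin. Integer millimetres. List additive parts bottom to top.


cube([280, 120, 40]);
translate([0, 0, 40]) cube([280, 40, 140]);


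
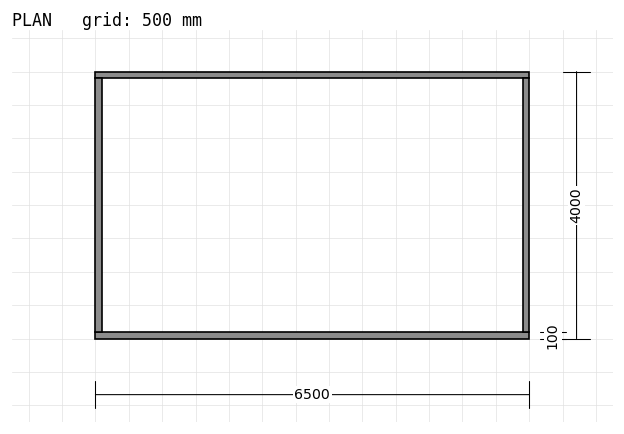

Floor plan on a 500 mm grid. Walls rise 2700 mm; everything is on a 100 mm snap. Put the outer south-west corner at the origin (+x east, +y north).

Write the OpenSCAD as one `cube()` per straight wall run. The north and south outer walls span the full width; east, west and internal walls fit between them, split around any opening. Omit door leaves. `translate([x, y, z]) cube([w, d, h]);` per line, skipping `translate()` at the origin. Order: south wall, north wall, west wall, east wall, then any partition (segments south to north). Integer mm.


cube([6500, 100, 2700]);
translate([0, 3900, 0]) cube([6500, 100, 2700]);
translate([0, 100, 0]) cube([100, 3800, 2700]);
translate([6400, 100, 0]) cube([100, 3800, 2700]);


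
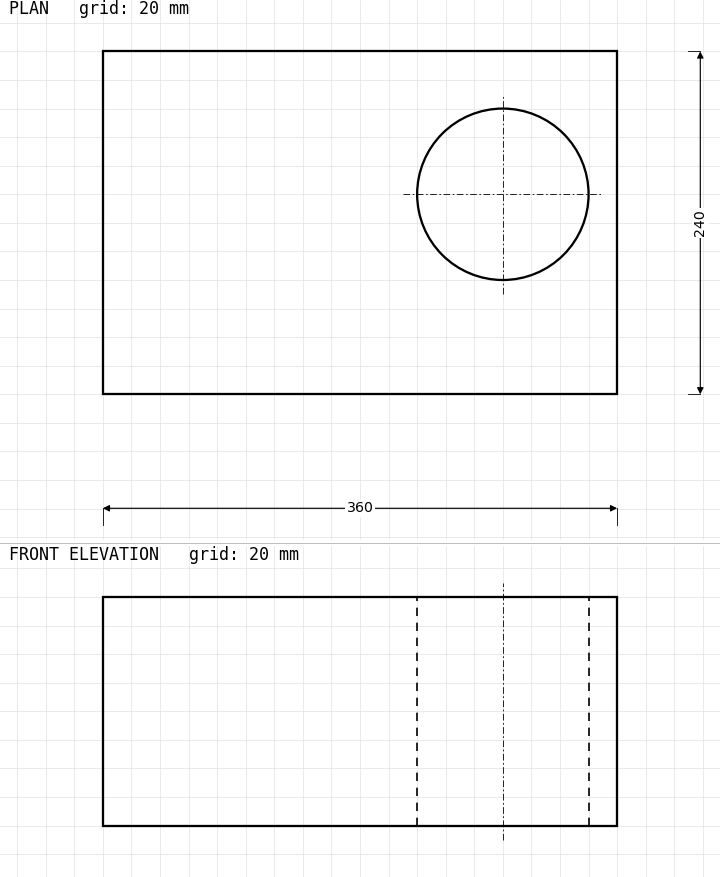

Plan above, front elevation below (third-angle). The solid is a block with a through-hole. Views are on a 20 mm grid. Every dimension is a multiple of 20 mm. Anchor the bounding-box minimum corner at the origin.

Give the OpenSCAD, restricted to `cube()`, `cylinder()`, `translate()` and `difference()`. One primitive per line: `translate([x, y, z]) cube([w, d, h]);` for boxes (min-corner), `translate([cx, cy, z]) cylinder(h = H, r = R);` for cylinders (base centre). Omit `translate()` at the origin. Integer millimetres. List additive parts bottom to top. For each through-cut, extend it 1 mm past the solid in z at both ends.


difference() {
  cube([360, 240, 160]);
  translate([280, 140, -1]) cylinder(h = 162, r = 60);
}


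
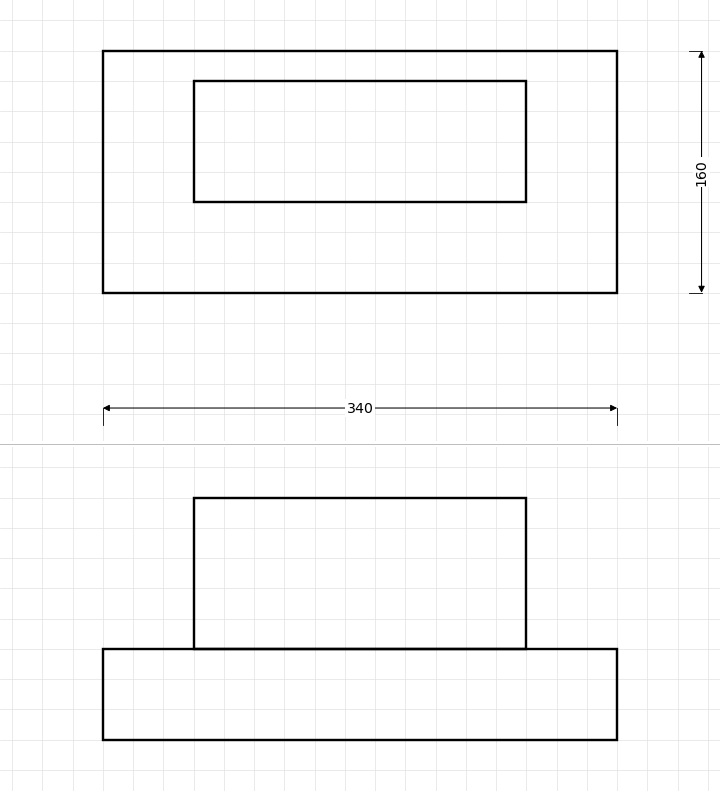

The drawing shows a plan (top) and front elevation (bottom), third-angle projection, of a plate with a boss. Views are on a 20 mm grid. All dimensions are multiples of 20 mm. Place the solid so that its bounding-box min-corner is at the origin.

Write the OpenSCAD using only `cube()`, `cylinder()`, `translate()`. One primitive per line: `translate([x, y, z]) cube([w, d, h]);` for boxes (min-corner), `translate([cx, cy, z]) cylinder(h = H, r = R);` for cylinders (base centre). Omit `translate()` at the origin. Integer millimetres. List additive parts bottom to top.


cube([340, 160, 60]);
translate([60, 60, 60]) cube([220, 80, 100]);


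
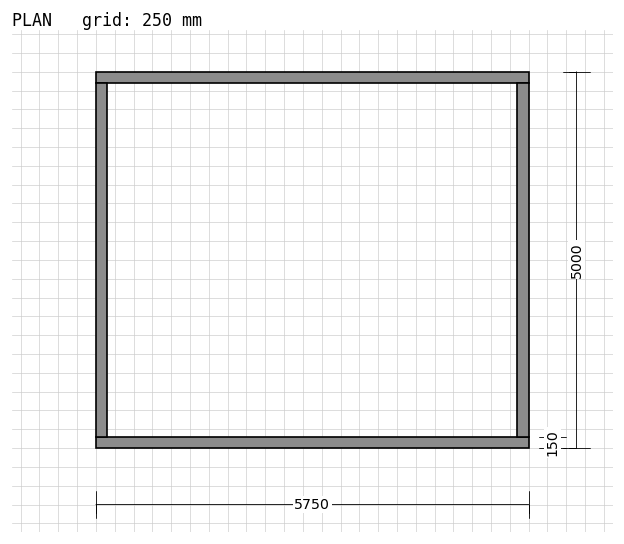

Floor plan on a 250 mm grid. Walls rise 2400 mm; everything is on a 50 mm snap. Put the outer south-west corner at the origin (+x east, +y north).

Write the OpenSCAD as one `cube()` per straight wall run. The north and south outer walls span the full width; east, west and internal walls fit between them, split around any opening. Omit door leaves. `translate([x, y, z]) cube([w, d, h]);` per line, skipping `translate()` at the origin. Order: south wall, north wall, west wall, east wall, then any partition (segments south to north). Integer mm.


cube([5750, 150, 2400]);
translate([0, 4850, 0]) cube([5750, 150, 2400]);
translate([0, 150, 0]) cube([150, 4700, 2400]);
translate([5600, 150, 0]) cube([150, 4700, 2400]);


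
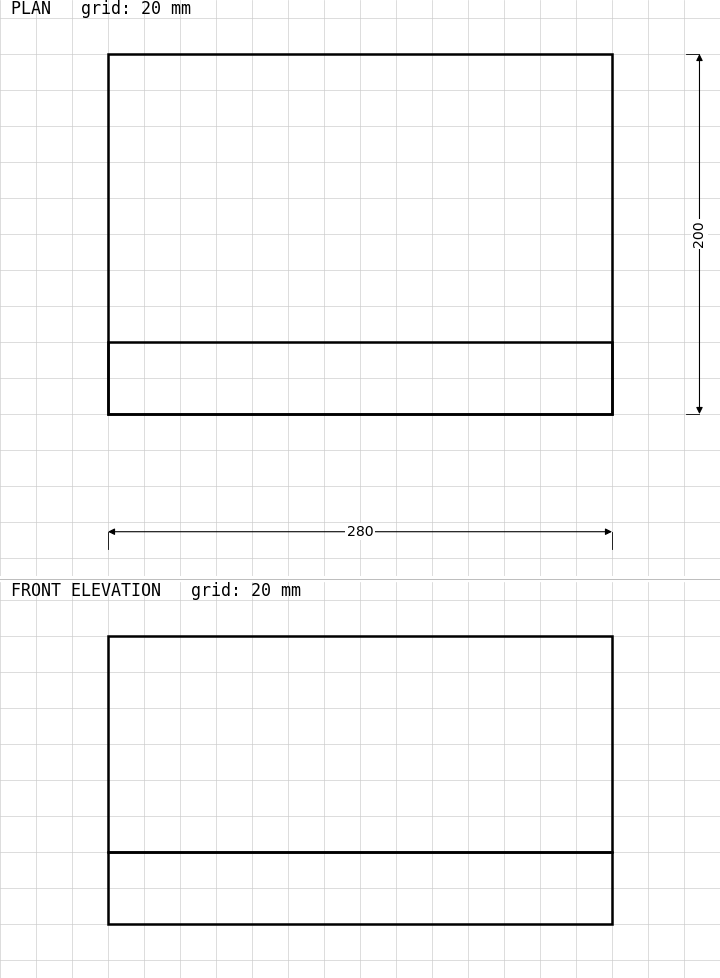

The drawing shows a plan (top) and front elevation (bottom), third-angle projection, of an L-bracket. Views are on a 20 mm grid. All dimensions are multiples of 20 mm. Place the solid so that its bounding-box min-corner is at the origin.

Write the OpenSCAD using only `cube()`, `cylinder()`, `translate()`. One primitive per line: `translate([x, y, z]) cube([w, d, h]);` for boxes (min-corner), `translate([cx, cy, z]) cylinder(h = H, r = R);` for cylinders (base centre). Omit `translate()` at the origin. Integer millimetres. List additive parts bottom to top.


cube([280, 200, 40]);
translate([0, 0, 40]) cube([280, 40, 120]);
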